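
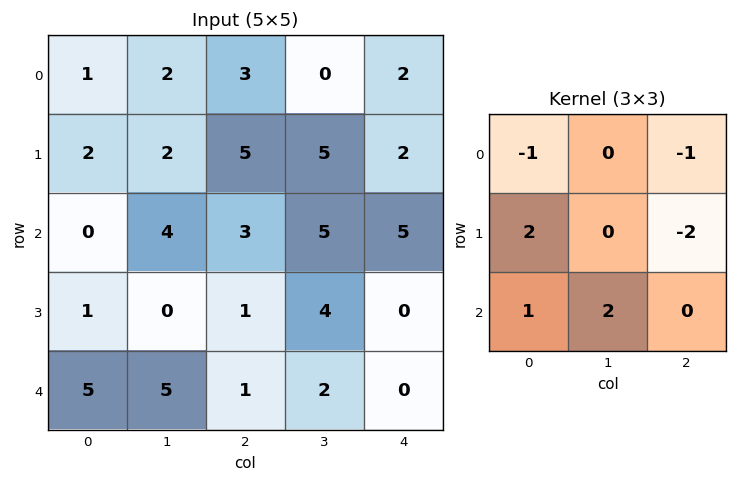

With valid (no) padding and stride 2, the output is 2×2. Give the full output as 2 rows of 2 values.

Output[0,0]: The receptive field on the input at this output position is [1 2 3 / 2 2 5 / 0 4 3]. Elementwise product with the kernel and sum: 1·-1 + 3·-1 + 2·2 + 5·-2 + 0·1 + 4·2.
Output[0,1]: The receptive field on the input at this output position is [3 0 2 / 5 5 2 / 3 5 5]. Elementwise product with the kernel and sum: 3·-1 + 2·-1 + 5·2 + 2·-2 + 3·1 + 5·2.

-2 14
12 -1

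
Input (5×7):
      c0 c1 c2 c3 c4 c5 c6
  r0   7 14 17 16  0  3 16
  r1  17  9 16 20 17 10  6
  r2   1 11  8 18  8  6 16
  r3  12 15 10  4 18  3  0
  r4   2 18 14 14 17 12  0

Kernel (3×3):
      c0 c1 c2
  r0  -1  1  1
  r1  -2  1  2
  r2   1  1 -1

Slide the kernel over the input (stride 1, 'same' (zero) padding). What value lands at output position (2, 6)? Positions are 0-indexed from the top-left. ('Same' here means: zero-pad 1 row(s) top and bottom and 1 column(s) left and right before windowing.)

The receptive field on the zero-padded input at this output position is [10 6 0 / 6 16 0 / 3 0 0]. Elementwise product with the kernel and sum: 10·-1 + 6·1 + 0·1 + 6·-2 + 16·1 + 0·2 + 3·1 + 0·1 + 0·-1.

3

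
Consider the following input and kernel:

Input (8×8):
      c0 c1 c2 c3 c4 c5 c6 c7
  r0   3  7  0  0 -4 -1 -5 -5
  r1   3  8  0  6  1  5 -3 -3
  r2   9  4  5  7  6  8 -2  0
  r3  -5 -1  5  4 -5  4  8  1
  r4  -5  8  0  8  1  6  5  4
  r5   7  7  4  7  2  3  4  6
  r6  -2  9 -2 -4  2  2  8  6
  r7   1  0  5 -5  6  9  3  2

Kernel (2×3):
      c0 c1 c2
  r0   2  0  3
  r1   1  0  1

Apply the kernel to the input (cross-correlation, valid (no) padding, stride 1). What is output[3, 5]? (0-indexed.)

The receptive field on the input at this output position is [4 8 1 / 6 5 4]. Elementwise product with the kernel and sum: 4·2 + 1·3 + 6·1 + 4·1.

21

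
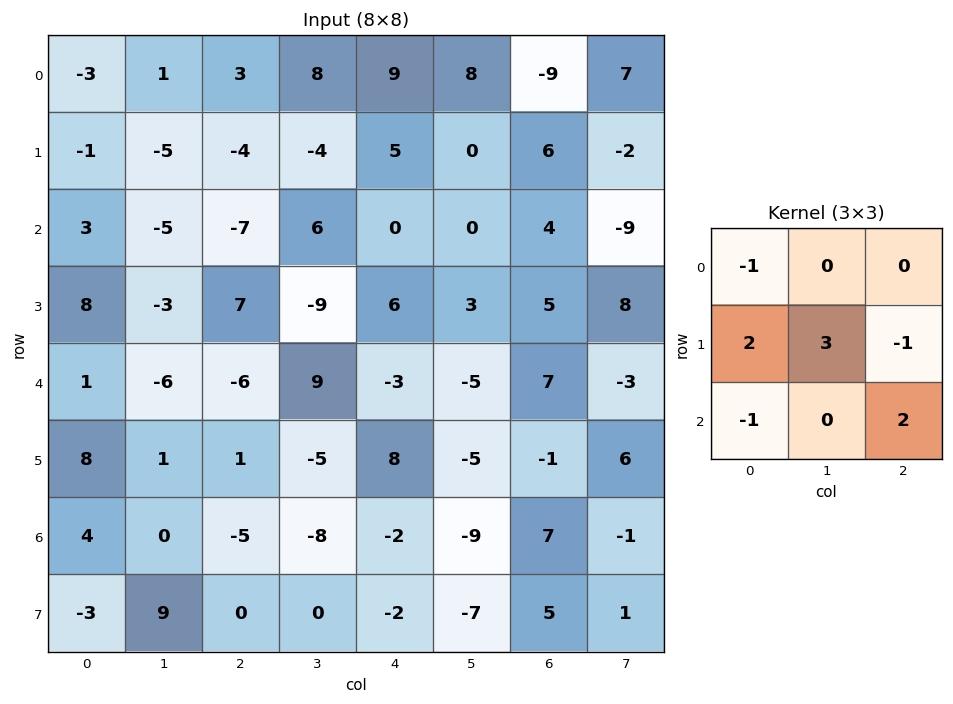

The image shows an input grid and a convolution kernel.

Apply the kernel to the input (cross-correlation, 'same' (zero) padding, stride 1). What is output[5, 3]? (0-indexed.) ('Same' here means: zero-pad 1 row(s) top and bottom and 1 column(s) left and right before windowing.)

The receptive field on the zero-padded input at this output position is [-6 9 -3 / 1 -5 8 / -5 -8 -2]. Elementwise product with the kernel and sum: -6·-1 + 1·2 + -5·3 + 8·-1 + -5·-1 + -2·2.

-14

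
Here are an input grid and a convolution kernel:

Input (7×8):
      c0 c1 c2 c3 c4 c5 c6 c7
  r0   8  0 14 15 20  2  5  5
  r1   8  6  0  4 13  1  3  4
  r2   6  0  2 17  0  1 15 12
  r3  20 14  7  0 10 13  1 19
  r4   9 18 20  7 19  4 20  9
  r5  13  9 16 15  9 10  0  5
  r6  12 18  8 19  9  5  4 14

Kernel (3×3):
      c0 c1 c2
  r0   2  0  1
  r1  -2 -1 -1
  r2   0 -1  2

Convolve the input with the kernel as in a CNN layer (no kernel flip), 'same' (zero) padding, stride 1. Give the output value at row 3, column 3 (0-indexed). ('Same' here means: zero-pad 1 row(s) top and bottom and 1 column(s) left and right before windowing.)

The receptive field on the zero-padded input at this output position is [2 17 0 / 7 0 10 / 20 7 19]. Elementwise product with the kernel and sum: 2·2 + 0·1 + 7·-2 + 0·-1 + 10·-1 + 7·-1 + 19·2.

11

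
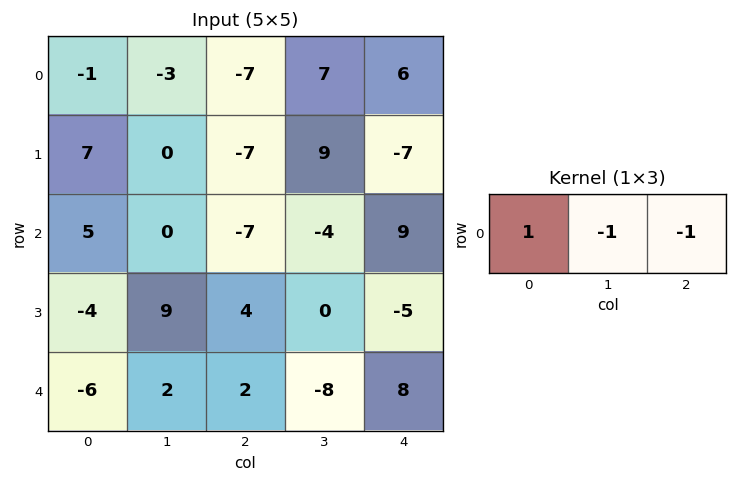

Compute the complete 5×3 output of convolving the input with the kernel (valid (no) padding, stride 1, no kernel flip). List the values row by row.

9 -3 -20
14 -2 -9
12 11 -12
-17 5 9
-10 8 2

Output[0,0]: The receptive field on the input at this output position is [-1 -3 -7]. Elementwise product with the kernel and sum: -1·1 + -3·-1 + -7·-1.
Output[0,1]: The receptive field on the input at this output position is [-3 -7 7]. Elementwise product with the kernel and sum: -3·1 + -7·-1 + 7·-1.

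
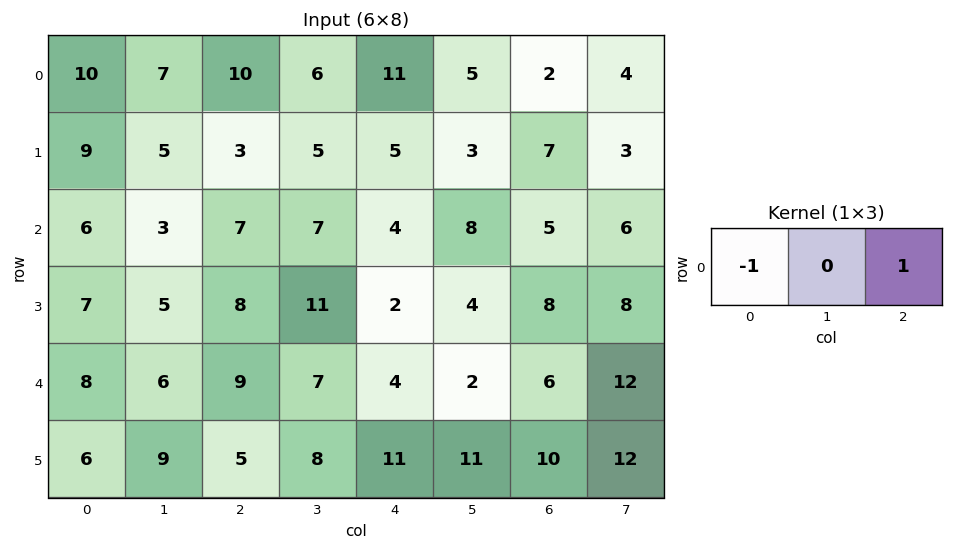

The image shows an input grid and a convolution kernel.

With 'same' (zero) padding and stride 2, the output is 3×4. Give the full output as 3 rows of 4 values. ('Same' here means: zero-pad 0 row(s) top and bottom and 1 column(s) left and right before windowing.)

Output[0,0]: The receptive field on the zero-padded input at this output position is [0 10 7]. Elementwise product with the kernel and sum: 0·-1 + 7·1.
Output[0,1]: The receptive field on the zero-padded input at this output position is [7 10 6]. Elementwise product with the kernel and sum: 7·-1 + 6·1.

7 -1 -1 -1
3 4 1 -2
6 1 -5 10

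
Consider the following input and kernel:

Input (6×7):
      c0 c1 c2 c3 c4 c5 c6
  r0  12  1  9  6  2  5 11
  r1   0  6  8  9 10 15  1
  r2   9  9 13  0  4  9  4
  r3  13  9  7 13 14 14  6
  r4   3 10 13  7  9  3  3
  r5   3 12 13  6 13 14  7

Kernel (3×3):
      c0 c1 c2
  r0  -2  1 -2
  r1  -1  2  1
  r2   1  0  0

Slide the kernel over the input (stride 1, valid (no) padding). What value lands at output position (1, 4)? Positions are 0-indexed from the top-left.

25

The receptive field on the input at this output position is [10 15 1 / 4 9 4 / 14 14 6]. Elementwise product with the kernel and sum: 10·-2 + 15·1 + 1·-2 + 4·-1 + 9·2 + 4·1 + 14·1.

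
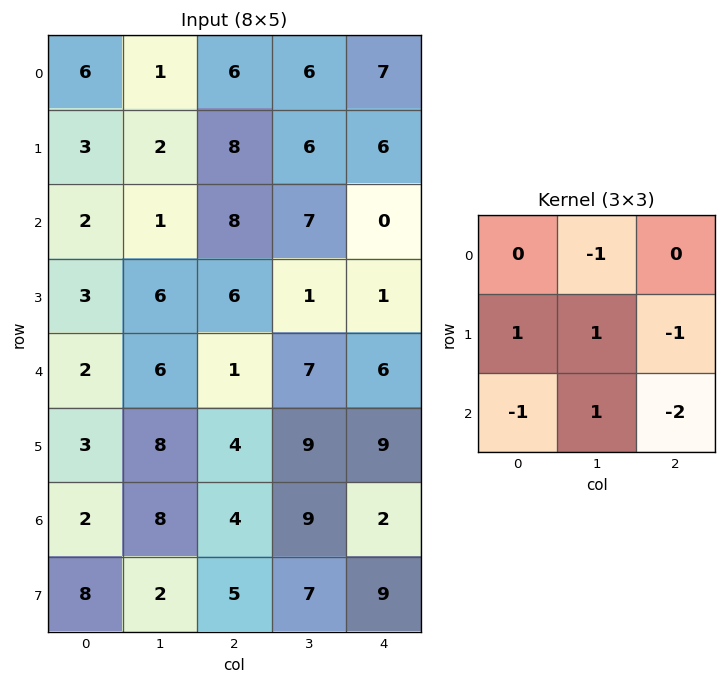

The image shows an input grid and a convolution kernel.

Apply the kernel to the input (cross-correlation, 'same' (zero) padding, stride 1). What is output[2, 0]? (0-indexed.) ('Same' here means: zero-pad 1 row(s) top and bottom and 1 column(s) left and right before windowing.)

-11

The receptive field on the zero-padded input at this output position is [0 3 2 / 0 2 1 / 0 3 6]. Elementwise product with the kernel and sum: 3·-1 + 0·1 + 2·1 + 1·-1 + 0·-1 + 3·1 + 6·-2.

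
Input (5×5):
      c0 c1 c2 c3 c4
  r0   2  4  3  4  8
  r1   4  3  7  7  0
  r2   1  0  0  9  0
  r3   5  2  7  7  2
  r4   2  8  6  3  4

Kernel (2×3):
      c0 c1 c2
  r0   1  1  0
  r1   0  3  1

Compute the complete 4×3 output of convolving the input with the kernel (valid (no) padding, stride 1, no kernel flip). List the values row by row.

Output[0,0]: The receptive field on the input at this output position is [2 4 3 / 4 3 7]. Elementwise product with the kernel and sum: 2·1 + 4·1 + 3·3 + 7·1.

22 35 28
7 19 41
14 28 32
37 30 27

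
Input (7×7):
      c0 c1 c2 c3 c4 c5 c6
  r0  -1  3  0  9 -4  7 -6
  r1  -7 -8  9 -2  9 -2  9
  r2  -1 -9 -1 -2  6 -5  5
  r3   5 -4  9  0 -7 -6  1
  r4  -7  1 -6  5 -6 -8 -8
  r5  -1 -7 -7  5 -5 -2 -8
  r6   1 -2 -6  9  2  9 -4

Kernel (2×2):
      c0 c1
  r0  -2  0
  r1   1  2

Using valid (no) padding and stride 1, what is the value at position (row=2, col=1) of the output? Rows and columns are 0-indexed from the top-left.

32

The receptive field on the input at this output position is [-9 -1 / -4 9]. Elementwise product with the kernel and sum: -9·-2 + -4·1 + 9·2.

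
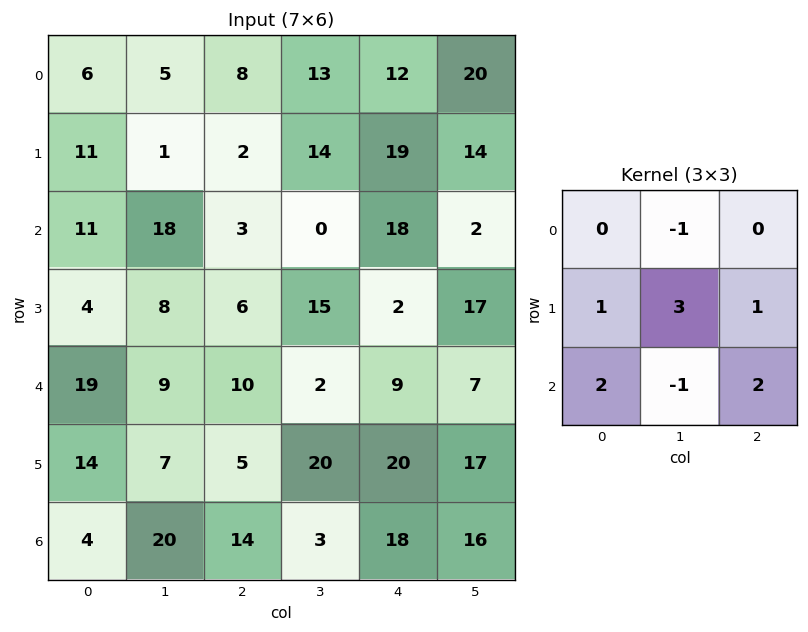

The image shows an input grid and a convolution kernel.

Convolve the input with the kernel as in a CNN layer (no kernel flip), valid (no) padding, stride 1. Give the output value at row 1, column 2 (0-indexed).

The receptive field on the input at this output position is [2 14 19 / 3 0 18 / 6 15 2]. Elementwise product with the kernel and sum: 14·-1 + 3·1 + 0·3 + 18·1 + 6·2 + 15·-1 + 2·2.

8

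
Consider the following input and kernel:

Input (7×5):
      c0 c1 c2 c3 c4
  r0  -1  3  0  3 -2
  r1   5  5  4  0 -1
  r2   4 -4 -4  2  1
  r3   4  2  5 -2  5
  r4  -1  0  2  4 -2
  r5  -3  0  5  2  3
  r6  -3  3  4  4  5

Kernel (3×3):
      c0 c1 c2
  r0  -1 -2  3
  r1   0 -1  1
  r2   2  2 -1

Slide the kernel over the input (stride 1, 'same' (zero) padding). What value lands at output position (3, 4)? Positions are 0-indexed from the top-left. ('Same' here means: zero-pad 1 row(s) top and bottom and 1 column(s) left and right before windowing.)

The receptive field on the zero-padded input at this output position is [2 1 0 / -2 5 0 / 4 -2 0]. Elementwise product with the kernel and sum: 2·-1 + 1·-2 + 0·3 + 5·-1 + 0·1 + 4·2 + -2·2 + 0·-1.

-5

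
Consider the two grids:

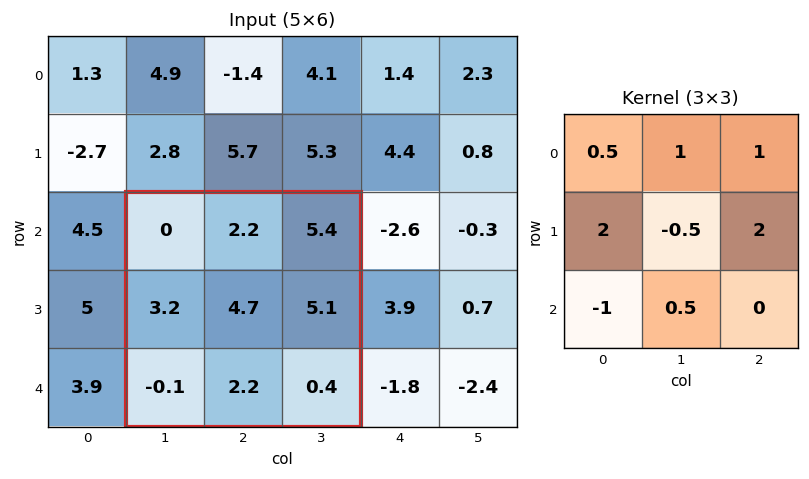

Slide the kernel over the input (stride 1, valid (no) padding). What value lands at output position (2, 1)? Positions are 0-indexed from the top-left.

The receptive field on the input at this output position is [0 2.2 5.4 / 3.2 4.7 5.1 / -0.1 2.2 0.4]. Elementwise product with the kernel and sum: 0·0.5 + 2.2·1 + 5.4·1 + 3.2·2 + 4.7·-0.5 + 5.1·2 + -0.1·-1 + 2.2·0.5.

23.05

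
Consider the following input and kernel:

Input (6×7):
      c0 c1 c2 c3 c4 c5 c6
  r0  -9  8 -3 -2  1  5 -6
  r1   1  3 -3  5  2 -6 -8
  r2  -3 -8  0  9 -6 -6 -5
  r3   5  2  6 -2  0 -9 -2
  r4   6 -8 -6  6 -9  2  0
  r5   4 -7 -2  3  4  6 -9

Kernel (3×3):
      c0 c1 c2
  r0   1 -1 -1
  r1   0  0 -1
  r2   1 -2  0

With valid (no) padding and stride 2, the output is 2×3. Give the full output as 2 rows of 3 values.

Output[0,0]: The receptive field on the input at this output position is [-9 8 -3 / 1 3 -3 / -3 -8 0]. Elementwise product with the kernel and sum: -9·1 + 8·-1 + -3·-1 + -3·-1 + -3·1 + -8·-2.
Output[0,1]: The receptive field on the input at this output position is [-3 -2 1 / -3 5 2 / 0 9 -6]. Elementwise product with the kernel and sum: -3·1 + -2·-1 + 1·-1 + 2·-1 + 0·1 + 9·-2.

2 -22 16
21 -21 -6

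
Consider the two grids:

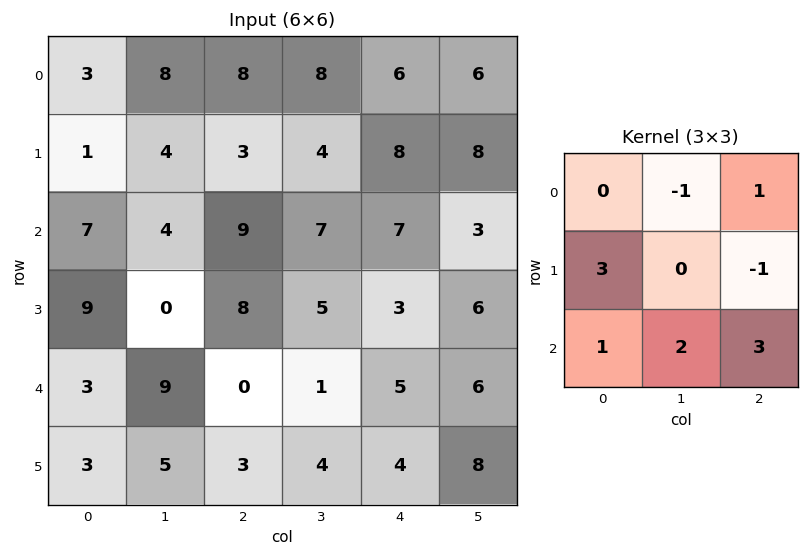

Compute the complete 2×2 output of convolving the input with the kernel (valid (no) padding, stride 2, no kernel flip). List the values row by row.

42 43
45 38

Output[0,0]: The receptive field on the input at this output position is [3 8 8 / 1 4 3 / 7 4 9]. Elementwise product with the kernel and sum: 8·-1 + 8·1 + 1·3 + 3·-1 + 7·1 + 4·2 + 9·3.
Output[0,1]: The receptive field on the input at this output position is [8 8 6 / 3 4 8 / 9 7 7]. Elementwise product with the kernel and sum: 8·-1 + 6·1 + 3·3 + 8·-1 + 9·1 + 7·2 + 7·3.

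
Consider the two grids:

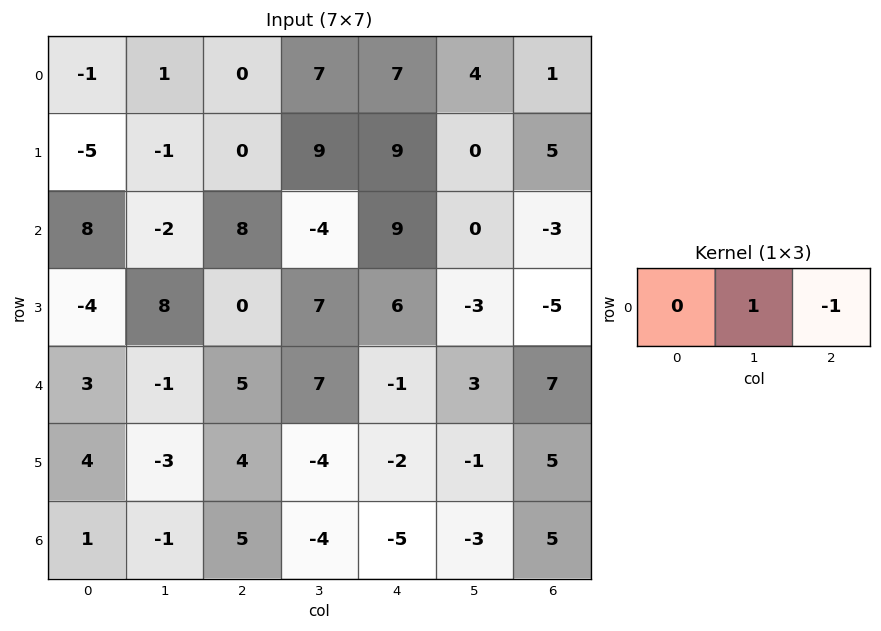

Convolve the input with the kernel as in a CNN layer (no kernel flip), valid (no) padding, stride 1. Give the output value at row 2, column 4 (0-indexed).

The receptive field on the input at this output position is [9 0 -3]. Elementwise product with the kernel and sum: 0·1 + -3·-1.

3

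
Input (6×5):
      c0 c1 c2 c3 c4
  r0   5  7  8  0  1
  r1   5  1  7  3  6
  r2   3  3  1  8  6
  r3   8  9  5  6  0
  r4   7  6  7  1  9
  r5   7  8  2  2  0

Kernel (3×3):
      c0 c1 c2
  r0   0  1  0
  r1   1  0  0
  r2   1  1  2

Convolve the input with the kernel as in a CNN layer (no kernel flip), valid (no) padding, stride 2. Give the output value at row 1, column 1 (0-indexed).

The receptive field on the input at this output position is [1 8 6 / 5 6 0 / 7 1 9]. Elementwise product with the kernel and sum: 8·1 + 5·1 + 7·1 + 1·1 + 9·2.

39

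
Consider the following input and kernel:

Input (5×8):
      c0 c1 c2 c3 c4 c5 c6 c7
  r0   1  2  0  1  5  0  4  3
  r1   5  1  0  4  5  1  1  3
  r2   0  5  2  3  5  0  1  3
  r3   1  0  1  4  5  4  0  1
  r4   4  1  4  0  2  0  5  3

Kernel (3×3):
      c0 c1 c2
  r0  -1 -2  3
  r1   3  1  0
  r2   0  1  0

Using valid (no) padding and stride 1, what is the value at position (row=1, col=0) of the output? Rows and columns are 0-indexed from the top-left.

The receptive field on the input at this output position is [5 1 0 / 0 5 2 / 1 0 1]. Elementwise product with the kernel and sum: 5·-1 + 1·-2 + 0·3 + 0·3 + 5·1 + 0·1.

-2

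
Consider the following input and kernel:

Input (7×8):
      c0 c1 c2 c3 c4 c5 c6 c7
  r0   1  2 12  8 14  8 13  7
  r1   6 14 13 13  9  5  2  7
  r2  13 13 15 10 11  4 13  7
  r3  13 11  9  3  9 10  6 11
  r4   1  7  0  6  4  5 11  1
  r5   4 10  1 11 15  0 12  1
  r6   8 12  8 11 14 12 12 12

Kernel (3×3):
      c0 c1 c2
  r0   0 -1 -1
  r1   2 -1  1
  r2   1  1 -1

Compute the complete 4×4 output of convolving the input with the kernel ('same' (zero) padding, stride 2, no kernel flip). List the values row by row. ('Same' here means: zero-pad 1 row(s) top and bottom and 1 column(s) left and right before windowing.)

Output[0,0]: The receptive field on the zero-padded input at this output position is [0 0 0 / 0 1 2 / 0 6 14]. Elementwise product with the kernel and sum: 0·-1 + 0·-1 + 0·2 + 1·-1 + 2·1 + 0·1 + 6·1 + 14·-1.
Output[0,1]: The receptive field on the zero-padded input at this output position is [0 0 0 / 2 12 8 / 14 13 13]. Elementwise product with the kernel and sum: 0·-1 + 0·-1 + 2·2 + 12·-1 + 8·1 + 14·1 + 13·1 + 13·-1.

-7 14 27 10
-18 12 1 -2
-24 8 20 -6
-10 15 5 11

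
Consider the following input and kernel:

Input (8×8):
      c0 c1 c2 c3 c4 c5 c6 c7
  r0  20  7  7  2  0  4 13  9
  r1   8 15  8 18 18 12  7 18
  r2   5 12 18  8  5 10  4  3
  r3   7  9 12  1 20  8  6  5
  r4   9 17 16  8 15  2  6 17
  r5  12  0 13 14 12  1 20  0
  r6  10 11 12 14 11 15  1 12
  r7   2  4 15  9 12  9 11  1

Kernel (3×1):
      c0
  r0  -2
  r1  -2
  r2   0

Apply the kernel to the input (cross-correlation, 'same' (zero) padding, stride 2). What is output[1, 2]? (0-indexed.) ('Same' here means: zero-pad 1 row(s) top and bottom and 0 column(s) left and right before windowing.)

The receptive field on the zero-padded input at this output position is [18 / 5 / 20]. Elementwise product with the kernel and sum: 18·-2 + 5·-2.

-46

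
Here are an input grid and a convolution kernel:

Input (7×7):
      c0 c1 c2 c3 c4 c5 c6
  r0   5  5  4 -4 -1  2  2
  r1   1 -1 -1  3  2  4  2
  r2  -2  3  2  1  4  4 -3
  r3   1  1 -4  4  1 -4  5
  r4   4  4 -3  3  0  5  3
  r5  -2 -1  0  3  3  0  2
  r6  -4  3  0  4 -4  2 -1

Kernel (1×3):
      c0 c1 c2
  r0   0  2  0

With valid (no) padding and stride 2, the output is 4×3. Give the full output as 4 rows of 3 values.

10 -8 4
6 2 8
8 6 10
6 8 4

Output[0,0]: The receptive field on the input at this output position is [5 5 4]. Elementwise product with the kernel and sum: 5·2.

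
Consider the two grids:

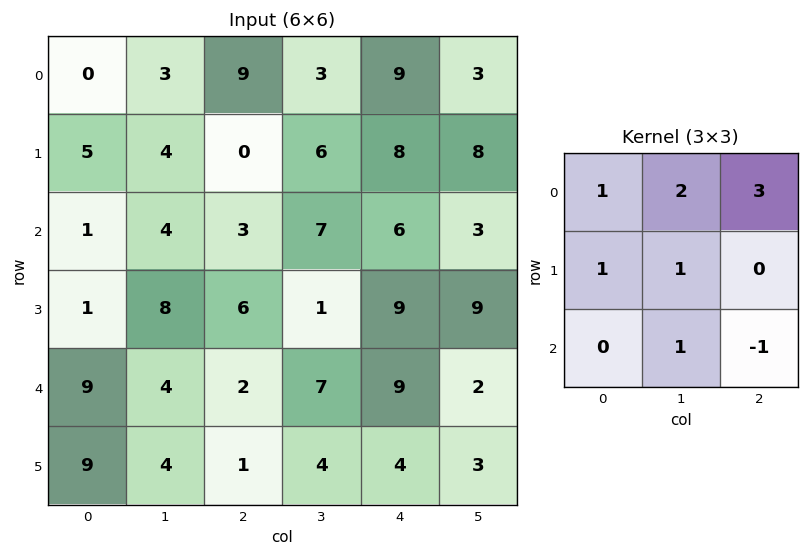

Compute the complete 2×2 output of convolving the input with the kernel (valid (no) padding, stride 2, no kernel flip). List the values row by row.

Output[0,0]: The receptive field on the input at this output position is [0 3 9 / 5 4 0 / 1 4 3]. Elementwise product with the kernel and sum: 0·1 + 3·2 + 9·3 + 5·1 + 4·1 + 4·1 + 3·-1.

43 49
29 40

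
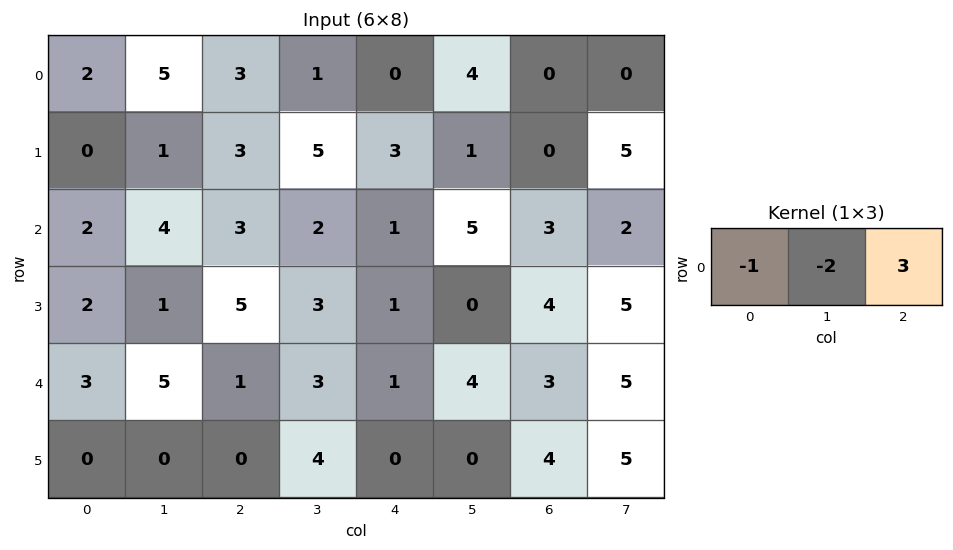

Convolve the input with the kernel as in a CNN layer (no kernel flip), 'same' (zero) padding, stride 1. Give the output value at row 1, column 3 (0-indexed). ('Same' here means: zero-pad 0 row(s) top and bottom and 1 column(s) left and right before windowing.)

The receptive field on the zero-padded input at this output position is [3 5 3]. Elementwise product with the kernel and sum: 3·-1 + 5·-2 + 3·3.

-4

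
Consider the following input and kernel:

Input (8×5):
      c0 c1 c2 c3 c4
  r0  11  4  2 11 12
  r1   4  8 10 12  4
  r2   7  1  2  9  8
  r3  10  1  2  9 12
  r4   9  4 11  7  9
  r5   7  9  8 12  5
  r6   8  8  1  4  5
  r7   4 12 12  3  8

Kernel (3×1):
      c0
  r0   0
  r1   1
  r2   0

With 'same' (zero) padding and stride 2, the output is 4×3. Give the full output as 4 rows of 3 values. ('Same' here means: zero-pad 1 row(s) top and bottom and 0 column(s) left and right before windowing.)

11 2 12
7 2 8
9 11 9
8 1 5

Output[0,0]: The receptive field on the zero-padded input at this output position is [0 / 11 / 4]. Elementwise product with the kernel and sum: 11·1.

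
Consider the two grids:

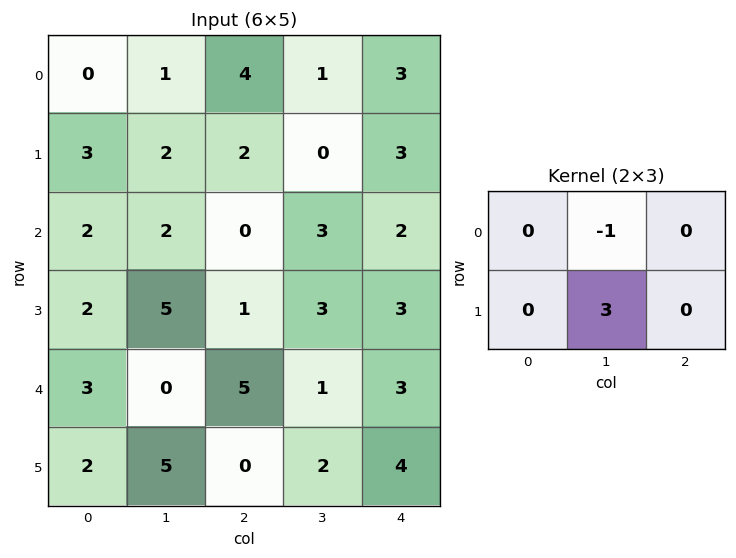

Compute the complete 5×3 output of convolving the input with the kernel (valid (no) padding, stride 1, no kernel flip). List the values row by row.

5 2 -1
4 -2 9
13 3 6
-5 14 0
15 -5 5

Output[0,0]: The receptive field on the input at this output position is [0 1 4 / 3 2 2]. Elementwise product with the kernel and sum: 1·-1 + 2·3.
Output[0,1]: The receptive field on the input at this output position is [1 4 1 / 2 2 0]. Elementwise product with the kernel and sum: 4·-1 + 2·3.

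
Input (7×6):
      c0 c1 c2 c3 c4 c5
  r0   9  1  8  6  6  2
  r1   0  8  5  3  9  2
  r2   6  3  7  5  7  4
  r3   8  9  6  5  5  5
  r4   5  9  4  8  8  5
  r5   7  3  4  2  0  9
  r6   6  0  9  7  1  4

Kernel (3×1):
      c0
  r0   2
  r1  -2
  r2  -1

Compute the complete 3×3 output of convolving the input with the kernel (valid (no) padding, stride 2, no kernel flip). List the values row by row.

12 -1 -13
-9 -2 -4
-10 -9 15

Output[0,0]: The receptive field on the input at this output position is [9 / 0 / 6]. Elementwise product with the kernel and sum: 9·2 + 0·-2 + 6·-1.
Output[0,1]: The receptive field on the input at this output position is [8 / 5 / 7]. Elementwise product with the kernel and sum: 8·2 + 5·-2 + 7·-1.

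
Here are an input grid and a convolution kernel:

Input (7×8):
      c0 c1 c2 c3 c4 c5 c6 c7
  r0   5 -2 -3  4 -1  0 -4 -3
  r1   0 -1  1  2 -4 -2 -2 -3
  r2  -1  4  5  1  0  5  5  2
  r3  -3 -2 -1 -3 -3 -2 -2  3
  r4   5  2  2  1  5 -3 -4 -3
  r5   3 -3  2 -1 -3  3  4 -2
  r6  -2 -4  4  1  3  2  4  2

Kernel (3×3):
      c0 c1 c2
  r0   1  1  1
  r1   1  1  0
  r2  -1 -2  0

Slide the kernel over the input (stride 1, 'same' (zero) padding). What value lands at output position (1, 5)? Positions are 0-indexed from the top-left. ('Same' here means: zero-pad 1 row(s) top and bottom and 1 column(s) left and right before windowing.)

The receptive field on the zero-padded input at this output position is [-1 0 -4 / -4 -2 -2 / 0 5 5]. Elementwise product with the kernel and sum: -1·1 + 0·1 + -4·1 + -4·1 + -2·1 + 0·-1 + 5·-2.

-21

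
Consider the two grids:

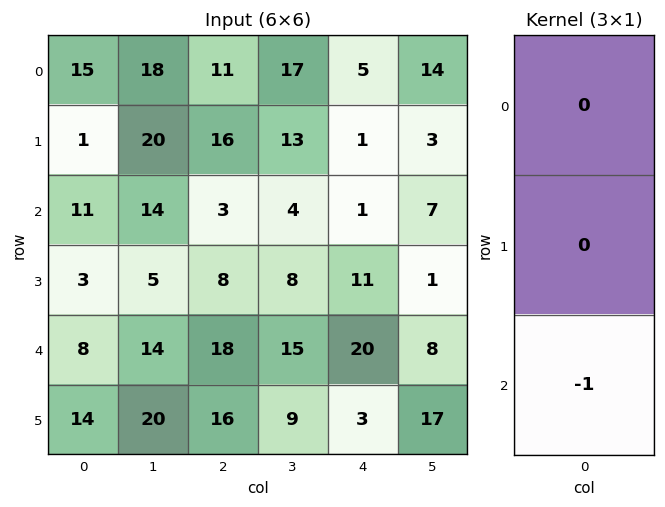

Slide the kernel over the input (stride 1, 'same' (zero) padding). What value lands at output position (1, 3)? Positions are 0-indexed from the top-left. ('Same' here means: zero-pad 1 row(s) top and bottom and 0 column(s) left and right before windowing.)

The receptive field on the zero-padded input at this output position is [17 / 13 / 4]. Elementwise product with the kernel and sum: 4·-1.

-4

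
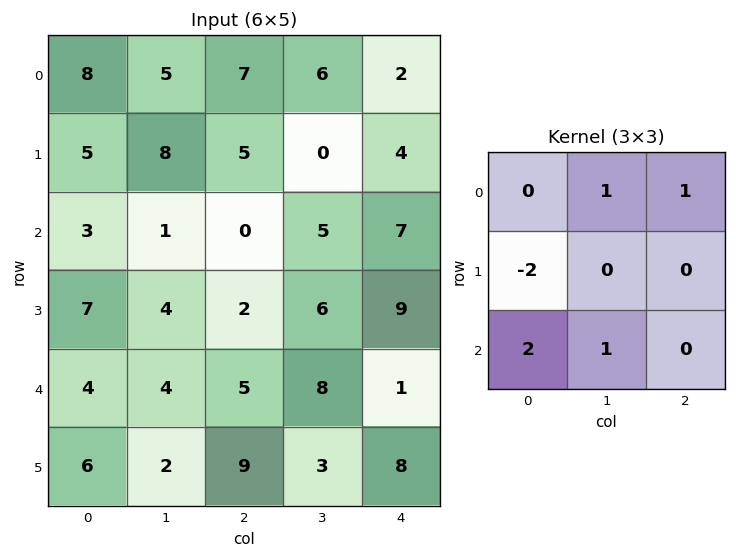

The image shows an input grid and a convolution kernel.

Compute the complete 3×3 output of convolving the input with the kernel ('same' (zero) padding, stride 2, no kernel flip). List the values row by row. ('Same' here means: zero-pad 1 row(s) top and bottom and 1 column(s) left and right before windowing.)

Output[0,0]: The receptive field on the zero-padded input at this output position is [0 0 0 / 0 8 5 / 0 5 8]. Elementwise product with the kernel and sum: 0·1 + 0·1 + 0·-2 + 0·2 + 5·1.
Output[0,1]: The receptive field on the zero-padded input at this output position is [0 0 0 / 5 7 6 / 8 5 0]. Elementwise product with the kernel and sum: 0·1 + 0·1 + 5·-2 + 8·2 + 5·1.

5 11 -8
20 13 15
17 13 7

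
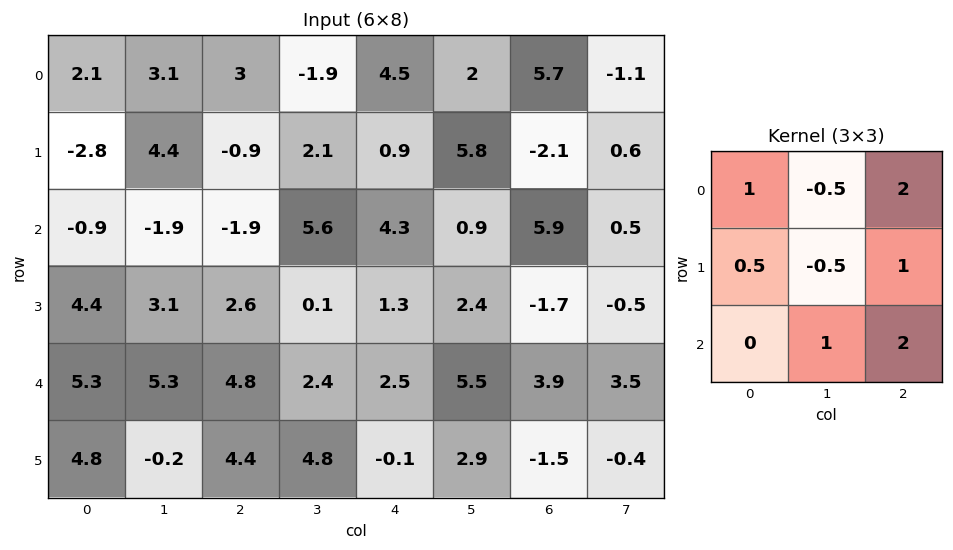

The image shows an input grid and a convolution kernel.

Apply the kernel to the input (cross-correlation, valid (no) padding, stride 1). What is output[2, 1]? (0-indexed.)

20.2

The receptive field on the input at this output position is [-1.9 -1.9 5.6 / 3.1 2.6 0.1 / 5.3 4.8 2.4]. Elementwise product with the kernel and sum: -1.9·1 + -1.9·-0.5 + 5.6·2 + 3.1·0.5 + 2.6·-0.5 + 0.1·1 + 4.8·1 + 2.4·2.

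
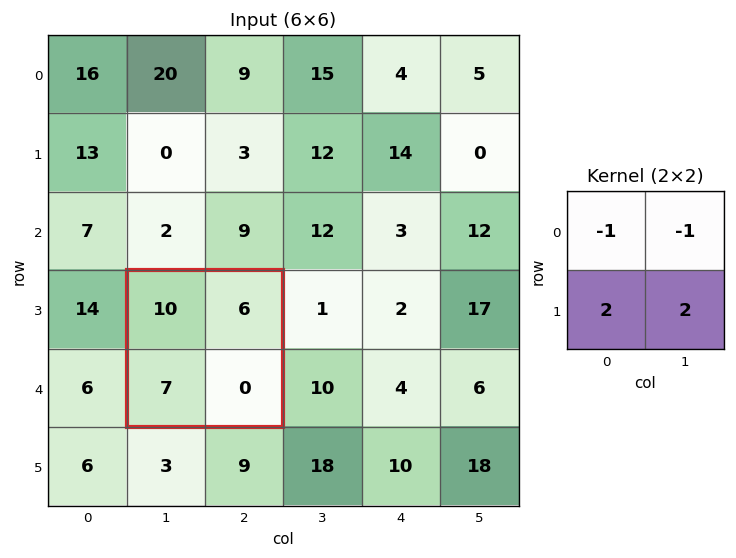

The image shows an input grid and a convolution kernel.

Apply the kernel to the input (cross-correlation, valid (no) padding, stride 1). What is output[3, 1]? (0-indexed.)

-2

The receptive field on the input at this output position is [10 6 / 7 0]. Elementwise product with the kernel and sum: 10·-1 + 6·-1 + 7·2 + 0·2.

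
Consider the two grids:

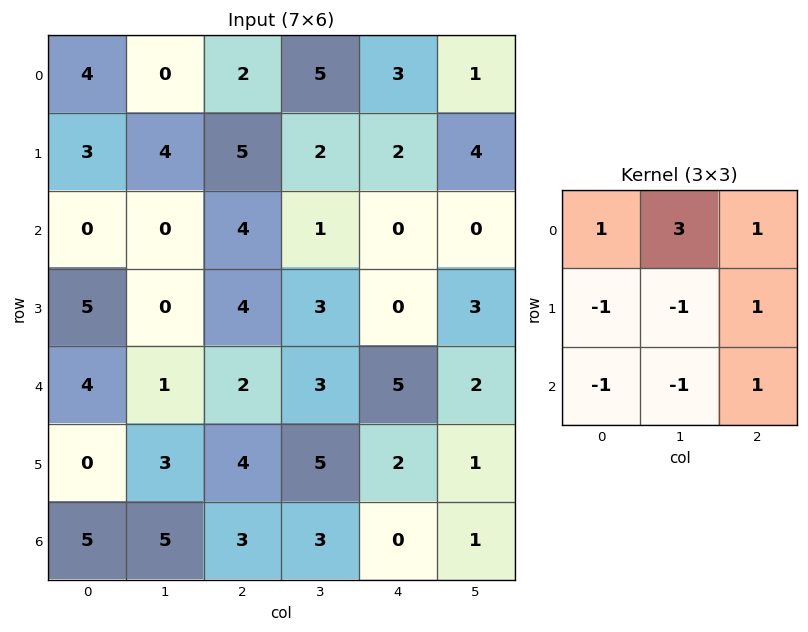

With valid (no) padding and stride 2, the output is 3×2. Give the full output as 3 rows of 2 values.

8 10
0 0
3 3

Output[0,0]: The receptive field on the input at this output position is [4 0 2 / 3 4 5 / 0 0 4]. Elementwise product with the kernel and sum: 4·1 + 0·3 + 2·1 + 3·-1 + 4·-1 + 5·1 + 0·-1 + 0·-1 + 4·1.
Output[0,1]: The receptive field on the input at this output position is [2 5 3 / 5 2 2 / 4 1 0]. Elementwise product with the kernel and sum: 2·1 + 5·3 + 3·1 + 5·-1 + 2·-1 + 2·1 + 4·-1 + 1·-1 + 0·1.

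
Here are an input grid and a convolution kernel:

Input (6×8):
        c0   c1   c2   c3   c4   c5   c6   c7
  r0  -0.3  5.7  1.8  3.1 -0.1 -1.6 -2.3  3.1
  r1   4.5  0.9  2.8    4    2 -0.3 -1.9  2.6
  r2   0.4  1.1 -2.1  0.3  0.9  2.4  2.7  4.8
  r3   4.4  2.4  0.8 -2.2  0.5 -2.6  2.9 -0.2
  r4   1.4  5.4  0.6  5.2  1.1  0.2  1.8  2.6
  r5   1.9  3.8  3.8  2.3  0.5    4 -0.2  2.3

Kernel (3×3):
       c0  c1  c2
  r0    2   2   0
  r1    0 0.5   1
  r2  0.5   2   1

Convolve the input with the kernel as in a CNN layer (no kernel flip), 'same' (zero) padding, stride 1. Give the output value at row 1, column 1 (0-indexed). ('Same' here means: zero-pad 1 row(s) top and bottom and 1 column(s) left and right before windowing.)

14.35

The receptive field on the zero-padded input at this output position is [-0.3 5.7 1.8 / 4.5 0.9 2.8 / 0.4 1.1 -2.1]. Elementwise product with the kernel and sum: -0.3·2 + 5.7·2 + 0.9·0.5 + 2.8·1 + 0.4·0.5 + 1.1·2 + -2.1·1.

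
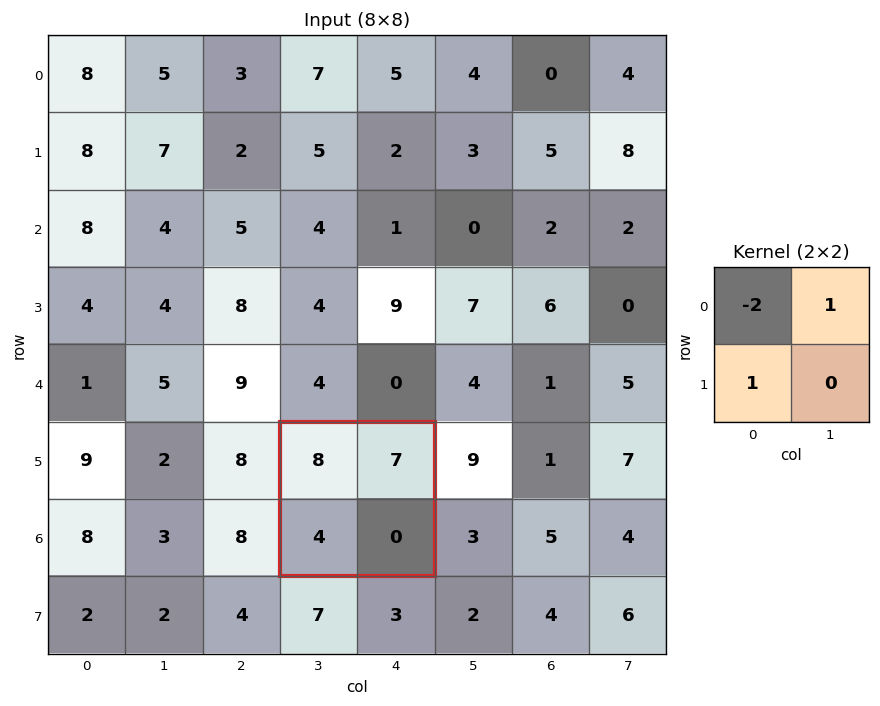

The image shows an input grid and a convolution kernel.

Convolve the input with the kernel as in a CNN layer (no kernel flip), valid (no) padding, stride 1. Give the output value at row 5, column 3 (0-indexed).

-5

The receptive field on the input at this output position is [8 7 / 4 0]. Elementwise product with the kernel and sum: 8·-2 + 7·1 + 4·1.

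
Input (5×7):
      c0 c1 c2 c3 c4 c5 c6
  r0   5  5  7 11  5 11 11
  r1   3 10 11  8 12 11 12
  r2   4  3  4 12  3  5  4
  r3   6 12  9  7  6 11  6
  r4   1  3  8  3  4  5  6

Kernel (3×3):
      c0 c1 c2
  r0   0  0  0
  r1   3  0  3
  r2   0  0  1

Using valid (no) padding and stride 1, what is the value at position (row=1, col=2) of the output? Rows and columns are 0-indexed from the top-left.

27

The receptive field on the input at this output position is [11 8 12 / 4 12 3 / 9 7 6]. Elementwise product with the kernel and sum: 4·3 + 3·3 + 6·1.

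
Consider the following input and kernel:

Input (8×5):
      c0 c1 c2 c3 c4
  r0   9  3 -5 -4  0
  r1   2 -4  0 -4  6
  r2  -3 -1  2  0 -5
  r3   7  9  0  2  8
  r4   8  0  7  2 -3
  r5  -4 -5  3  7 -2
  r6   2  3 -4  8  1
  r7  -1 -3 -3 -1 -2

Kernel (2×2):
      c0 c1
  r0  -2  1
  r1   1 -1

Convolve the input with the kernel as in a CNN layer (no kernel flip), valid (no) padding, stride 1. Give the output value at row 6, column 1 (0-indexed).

-10

The receptive field on the input at this output position is [3 -4 / -3 -3]. Elementwise product with the kernel and sum: 3·-2 + -4·1 + -3·1 + -3·-1.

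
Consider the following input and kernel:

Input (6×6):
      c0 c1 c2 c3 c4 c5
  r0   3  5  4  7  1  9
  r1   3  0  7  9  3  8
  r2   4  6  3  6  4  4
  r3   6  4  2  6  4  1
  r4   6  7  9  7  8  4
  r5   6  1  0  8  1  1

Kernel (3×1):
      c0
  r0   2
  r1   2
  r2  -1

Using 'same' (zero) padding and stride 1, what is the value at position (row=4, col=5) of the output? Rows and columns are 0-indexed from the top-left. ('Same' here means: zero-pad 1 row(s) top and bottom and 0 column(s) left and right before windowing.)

9

The receptive field on the zero-padded input at this output position is [1 / 4 / 1]. Elementwise product with the kernel and sum: 1·2 + 4·2 + 1·-1.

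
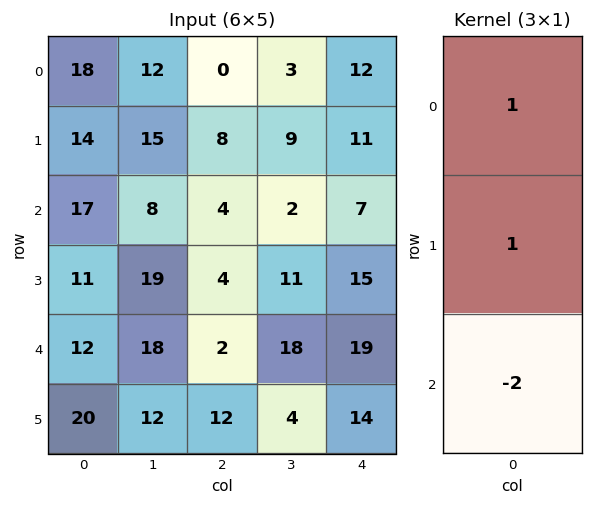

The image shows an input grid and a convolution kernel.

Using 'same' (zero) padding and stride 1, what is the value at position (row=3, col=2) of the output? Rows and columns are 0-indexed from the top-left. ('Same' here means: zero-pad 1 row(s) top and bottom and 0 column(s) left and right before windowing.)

The receptive field on the zero-padded input at this output position is [4 / 4 / 2]. Elementwise product with the kernel and sum: 4·1 + 4·1 + 2·-2.

4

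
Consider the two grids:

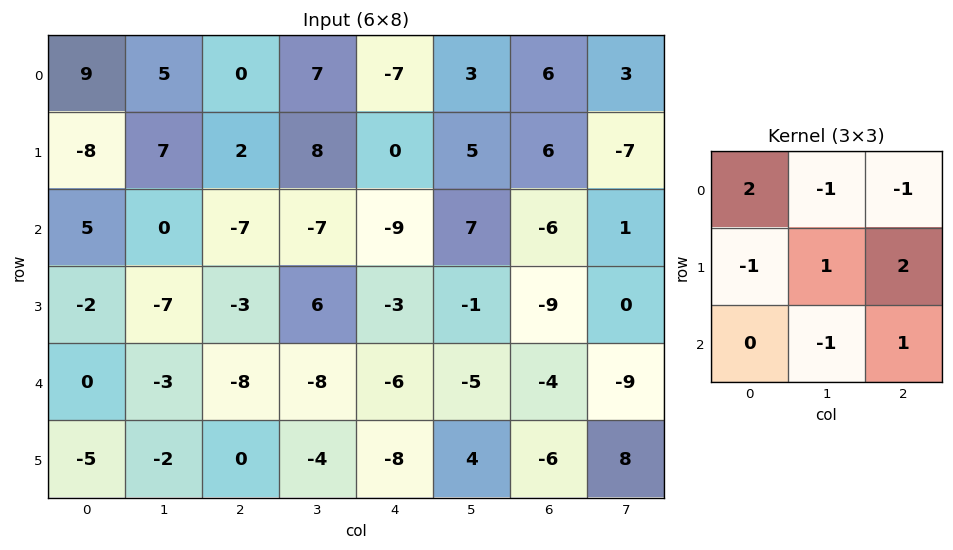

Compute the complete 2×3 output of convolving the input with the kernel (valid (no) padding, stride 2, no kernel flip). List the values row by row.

Output[0,0]: The receptive field on the input at this output position is [9 5 0 / -8 7 2 / 5 0 -7]. Elementwise product with the kernel and sum: 9·2 + 5·-1 + 0·-1 + -8·-1 + 7·1 + 2·2 + 0·-1 + -7·1.
Output[0,1]: The receptive field on the input at this output position is [0 7 -7 / 2 8 0 / -7 -7 -9]. Elementwise product with the kernel and sum: 0·2 + 7·-1 + -7·-1 + 2·-1 + 8·1 + 0·2 + -7·-1 + -9·1.

25 4 -19
1 7 -34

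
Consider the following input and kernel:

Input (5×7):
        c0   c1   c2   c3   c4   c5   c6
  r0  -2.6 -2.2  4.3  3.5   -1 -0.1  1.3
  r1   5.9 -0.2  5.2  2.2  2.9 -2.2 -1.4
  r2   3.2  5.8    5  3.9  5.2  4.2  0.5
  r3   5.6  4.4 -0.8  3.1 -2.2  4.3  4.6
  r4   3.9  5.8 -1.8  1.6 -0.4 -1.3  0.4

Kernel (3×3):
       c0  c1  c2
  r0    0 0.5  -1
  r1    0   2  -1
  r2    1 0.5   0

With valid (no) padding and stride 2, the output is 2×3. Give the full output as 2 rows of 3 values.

-4.9 11.2 2.95
14.3 4.15 4.55

Output[0,0]: The receptive field on the input at this output position is [-2.6 -2.2 4.3 / 5.9 -0.2 5.2 / 3.2 5.8 5]. Elementwise product with the kernel and sum: -2.2·0.5 + 4.3·-1 + -0.2·2 + 5.2·-1 + 3.2·1 + 5.8·0.5.
Output[0,1]: The receptive field on the input at this output position is [4.3 3.5 -1 / 5.2 2.2 2.9 / 5 3.9 5.2]. Elementwise product with the kernel and sum: 3.5·0.5 + -1·-1 + 2.2·2 + 2.9·-1 + 5·1 + 3.9·0.5.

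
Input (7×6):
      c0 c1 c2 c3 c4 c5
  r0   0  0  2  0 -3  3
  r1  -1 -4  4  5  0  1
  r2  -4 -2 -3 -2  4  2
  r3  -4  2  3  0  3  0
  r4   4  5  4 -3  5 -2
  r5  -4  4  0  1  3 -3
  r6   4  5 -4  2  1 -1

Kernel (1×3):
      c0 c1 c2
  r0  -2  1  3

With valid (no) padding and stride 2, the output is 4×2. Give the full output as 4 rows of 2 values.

6 -13
-3 16
9 4
-15 13

Output[0,0]: The receptive field on the input at this output position is [0 0 2]. Elementwise product with the kernel and sum: 0·-2 + 0·1 + 2·3.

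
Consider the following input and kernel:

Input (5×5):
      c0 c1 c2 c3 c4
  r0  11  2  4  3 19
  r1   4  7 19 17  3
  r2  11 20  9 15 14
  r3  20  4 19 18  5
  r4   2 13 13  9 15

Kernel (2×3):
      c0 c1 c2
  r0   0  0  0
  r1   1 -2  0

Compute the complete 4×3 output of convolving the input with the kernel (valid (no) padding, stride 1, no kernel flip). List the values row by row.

-10 -31 -15
-29 2 -21
12 -34 -17
-24 -13 -5

Output[0,0]: The receptive field on the input at this output position is [11 2 4 / 4 7 19]. Elementwise product with the kernel and sum: 4·1 + 7·-2.
Output[0,1]: The receptive field on the input at this output position is [2 4 3 / 7 19 17]. Elementwise product with the kernel and sum: 7·1 + 19·-2.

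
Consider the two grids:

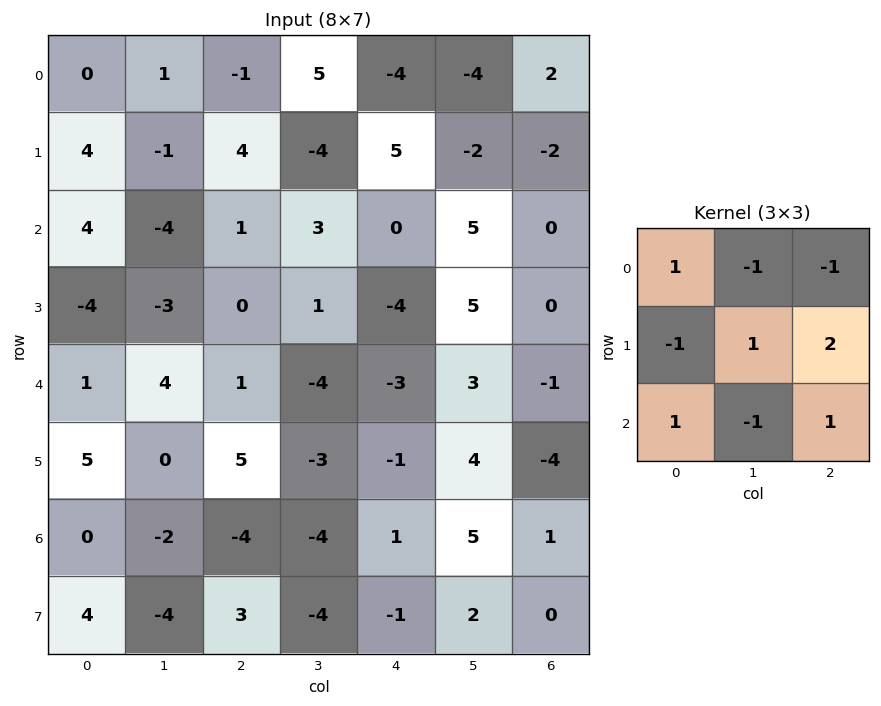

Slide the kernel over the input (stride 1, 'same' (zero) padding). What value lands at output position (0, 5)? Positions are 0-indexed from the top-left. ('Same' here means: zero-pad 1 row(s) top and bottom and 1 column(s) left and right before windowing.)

9

The receptive field on the zero-padded input at this output position is [0 0 0 / -4 -4 2 / 5 -2 -2]. Elementwise product with the kernel and sum: 0·1 + 0·-1 + 0·-1 + -4·-1 + -4·1 + 2·2 + 5·1 + -2·-1 + -2·1.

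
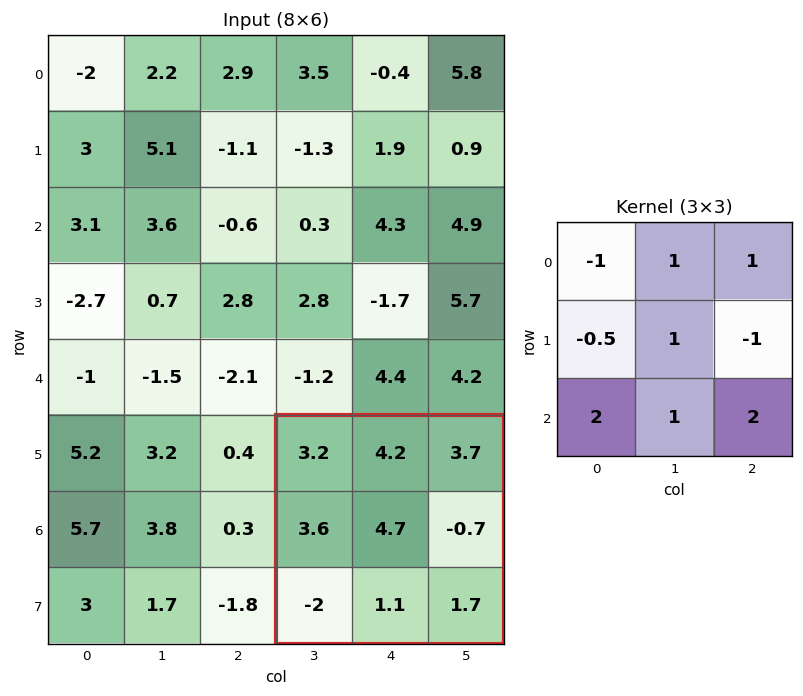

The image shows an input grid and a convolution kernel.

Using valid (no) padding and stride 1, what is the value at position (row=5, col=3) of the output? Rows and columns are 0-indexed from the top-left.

The receptive field on the input at this output position is [3.2 4.2 3.7 / 3.6 4.7 -0.7 / -2 1.1 1.7]. Elementwise product with the kernel and sum: 3.2·-1 + 4.2·1 + 3.7·1 + 3.6·-0.5 + 4.7·1 + -0.7·-1 + -2·2 + 1.1·1 + 1.7·2.

8.8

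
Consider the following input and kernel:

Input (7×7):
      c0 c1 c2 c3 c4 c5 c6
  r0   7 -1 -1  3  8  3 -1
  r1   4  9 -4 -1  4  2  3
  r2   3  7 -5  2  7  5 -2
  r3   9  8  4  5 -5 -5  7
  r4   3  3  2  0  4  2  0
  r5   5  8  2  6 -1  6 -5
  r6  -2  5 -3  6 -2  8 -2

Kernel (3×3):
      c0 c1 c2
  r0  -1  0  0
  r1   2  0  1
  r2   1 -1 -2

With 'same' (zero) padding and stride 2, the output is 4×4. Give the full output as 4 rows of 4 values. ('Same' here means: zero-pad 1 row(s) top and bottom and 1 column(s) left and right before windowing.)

Output[0,0]: The receptive field on the zero-padded input at this output position is [0 0 0 / 0 7 -1 / 0 4 9]. Elementwise product with the kernel and sum: 0·-1 + 0·2 + -1·1 + 0·1 + 4·-1 + 9·-2.

-23 16 0 5
-18 1 30 -4
-18 -8 -8 20
5 8 14 10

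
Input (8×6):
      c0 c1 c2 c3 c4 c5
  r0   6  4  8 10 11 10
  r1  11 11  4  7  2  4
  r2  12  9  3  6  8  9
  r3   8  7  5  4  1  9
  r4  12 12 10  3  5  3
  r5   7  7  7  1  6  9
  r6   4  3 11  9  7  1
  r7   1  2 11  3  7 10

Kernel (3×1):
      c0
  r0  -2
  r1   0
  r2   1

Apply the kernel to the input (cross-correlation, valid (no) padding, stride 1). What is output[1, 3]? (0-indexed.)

The receptive field on the input at this output position is [7 / 6 / 4]. Elementwise product with the kernel and sum: 7·-2 + 4·1.

-10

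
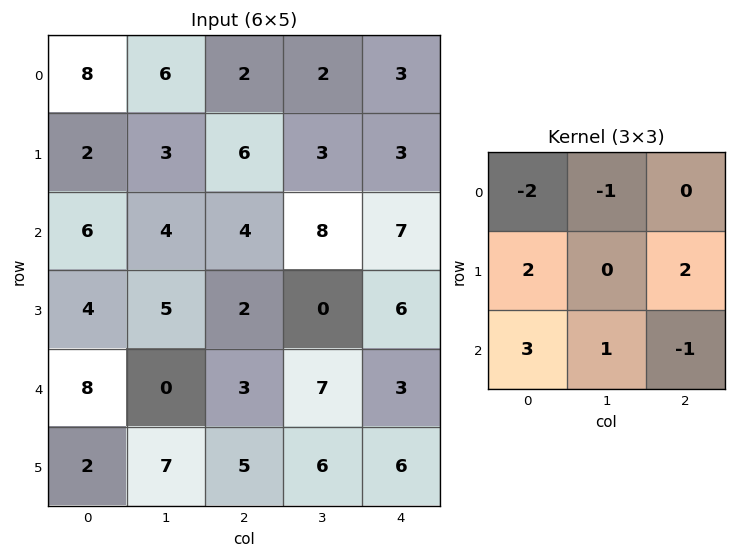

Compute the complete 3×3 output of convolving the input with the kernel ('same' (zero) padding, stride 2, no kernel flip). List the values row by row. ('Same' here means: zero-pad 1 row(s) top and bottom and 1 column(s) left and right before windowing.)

11 28 16
5 29 13
-9 22 32

Output[0,0]: The receptive field on the zero-padded input at this output position is [0 0 0 / 0 8 6 / 0 2 3]. Elementwise product with the kernel and sum: 0·-2 + 0·-1 + 0·2 + 6·2 + 0·3 + 2·1 + 3·-1.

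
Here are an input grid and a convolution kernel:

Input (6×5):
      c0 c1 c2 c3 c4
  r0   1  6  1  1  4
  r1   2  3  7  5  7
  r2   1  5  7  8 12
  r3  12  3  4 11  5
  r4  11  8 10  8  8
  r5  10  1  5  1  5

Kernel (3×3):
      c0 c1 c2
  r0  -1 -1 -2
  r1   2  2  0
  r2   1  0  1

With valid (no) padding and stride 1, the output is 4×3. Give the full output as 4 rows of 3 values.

Output[0,0]: The receptive field on the input at this output position is [1 6 1 / 2 3 7 / 1 5 7]. Elementwise product with the kernel and sum: 1·-1 + 6·-1 + 1·-2 + 2·2 + 3·2 + 1·1 + 7·1.

9 24 33
9 18 13
31 2 9
30 9 21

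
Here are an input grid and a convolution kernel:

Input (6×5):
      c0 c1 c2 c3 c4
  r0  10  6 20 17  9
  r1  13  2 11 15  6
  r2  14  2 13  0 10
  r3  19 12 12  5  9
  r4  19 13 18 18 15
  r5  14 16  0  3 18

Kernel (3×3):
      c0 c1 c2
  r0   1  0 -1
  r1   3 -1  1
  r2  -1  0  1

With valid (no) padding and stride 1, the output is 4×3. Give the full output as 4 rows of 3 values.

37 -3 32
48 -27 51
57 36 40
55 33 72

Output[0,0]: The receptive field on the input at this output position is [10 6 20 / 13 2 11 / 14 2 13]. Elementwise product with the kernel and sum: 10·1 + 20·-1 + 13·3 + 2·-1 + 11·1 + 14·-1 + 13·1.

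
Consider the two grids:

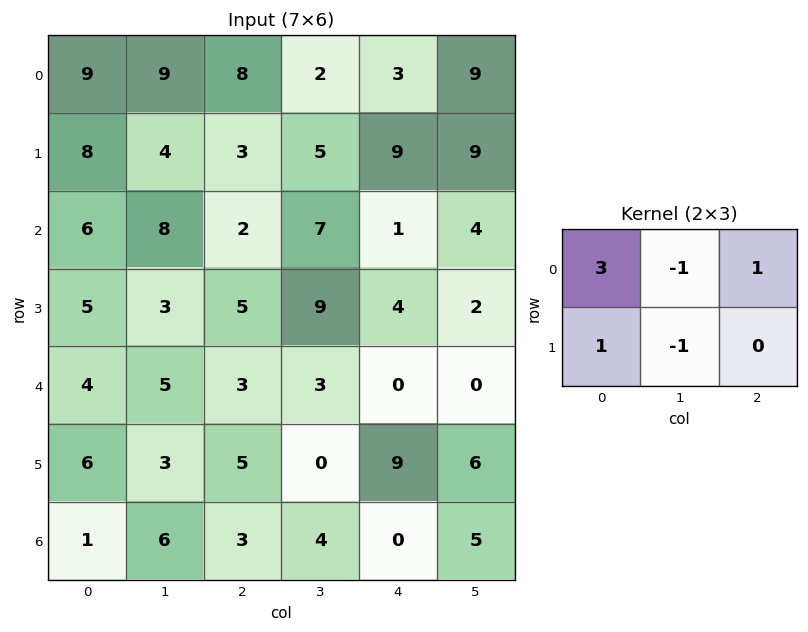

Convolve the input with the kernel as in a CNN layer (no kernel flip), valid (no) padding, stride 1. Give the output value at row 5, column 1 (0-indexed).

The receptive field on the input at this output position is [3 5 0 / 6 3 4]. Elementwise product with the kernel and sum: 3·3 + 5·-1 + 0·1 + 6·1 + 3·-1.

7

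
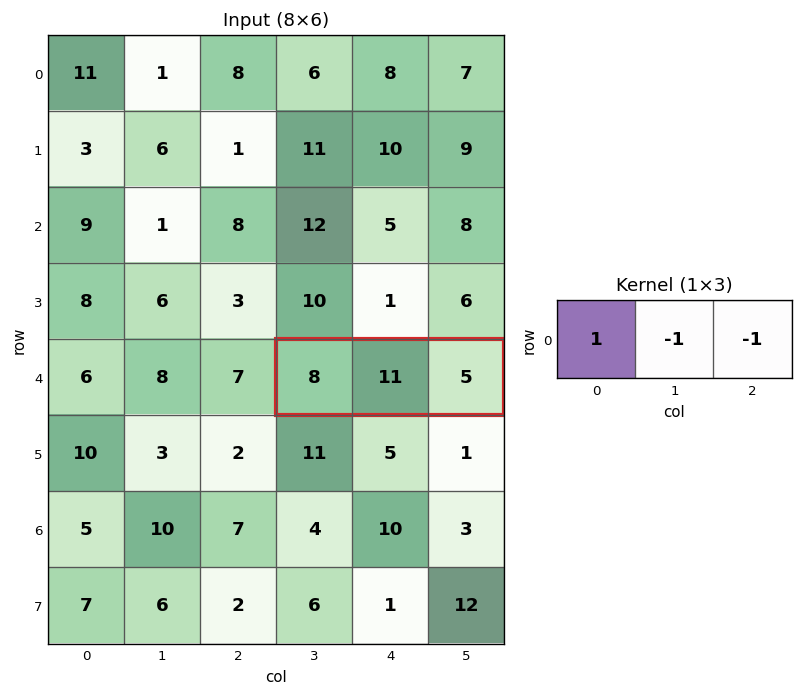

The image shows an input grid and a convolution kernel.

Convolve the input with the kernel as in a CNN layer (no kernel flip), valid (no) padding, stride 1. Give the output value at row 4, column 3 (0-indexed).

-8

The receptive field on the input at this output position is [8 11 5]. Elementwise product with the kernel and sum: 8·1 + 11·-1 + 5·-1.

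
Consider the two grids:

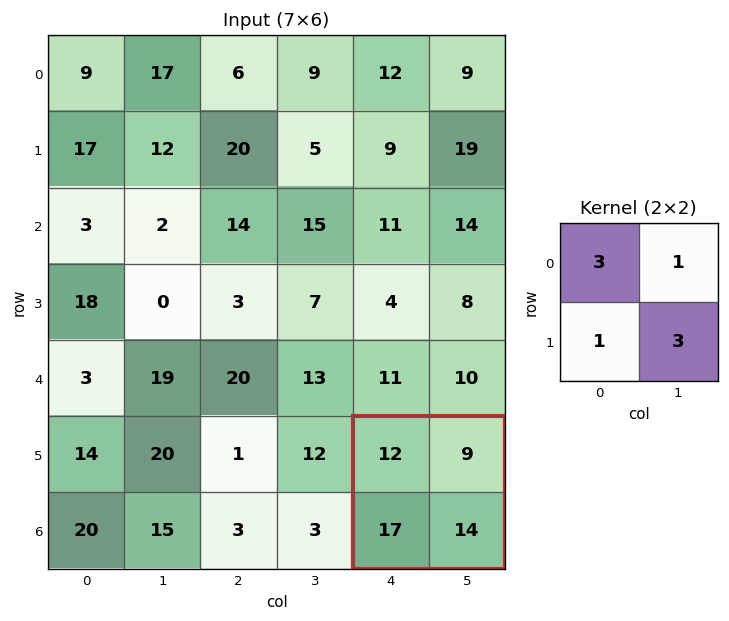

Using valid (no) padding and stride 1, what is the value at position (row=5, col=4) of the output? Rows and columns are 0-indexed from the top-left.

104

The receptive field on the input at this output position is [12 9 / 17 14]. Elementwise product with the kernel and sum: 12·3 + 9·1 + 17·1 + 14·3.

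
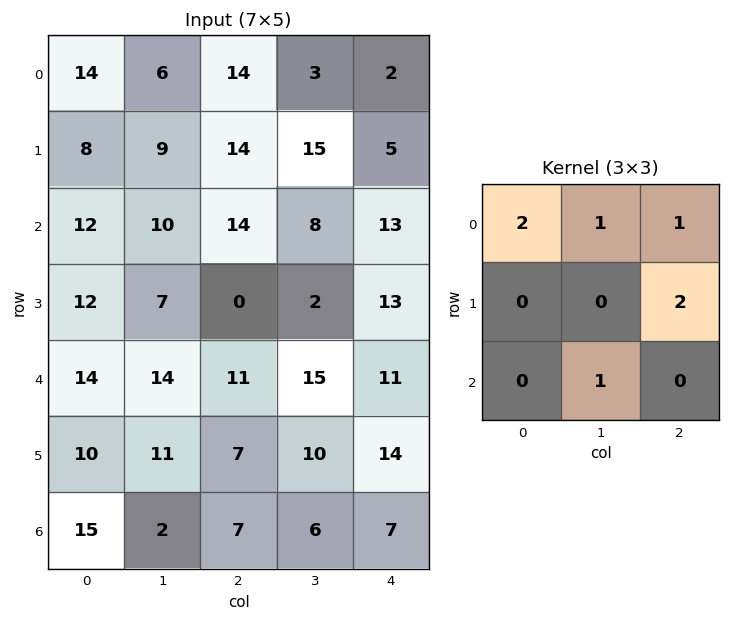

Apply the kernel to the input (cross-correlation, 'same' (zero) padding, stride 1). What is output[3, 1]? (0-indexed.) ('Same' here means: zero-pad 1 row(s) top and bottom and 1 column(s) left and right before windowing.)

62

The receptive field on the zero-padded input at this output position is [12 10 14 / 12 7 0 / 14 14 11]. Elementwise product with the kernel and sum: 12·2 + 10·1 + 14·1 + 0·2 + 14·1.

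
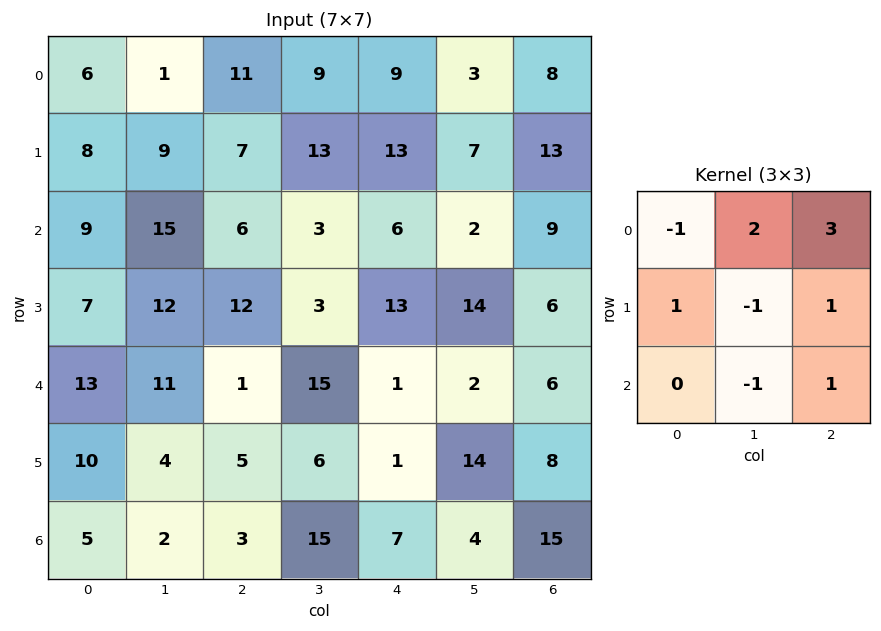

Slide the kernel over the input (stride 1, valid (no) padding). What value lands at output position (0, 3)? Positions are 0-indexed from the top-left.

The receptive field on the input at this output position is [9 9 3 / 13 13 7 / 3 6 2]. Elementwise product with the kernel and sum: 9·-1 + 9·2 + 3·3 + 13·1 + 13·-1 + 7·1 + 6·-1 + 2·1.

21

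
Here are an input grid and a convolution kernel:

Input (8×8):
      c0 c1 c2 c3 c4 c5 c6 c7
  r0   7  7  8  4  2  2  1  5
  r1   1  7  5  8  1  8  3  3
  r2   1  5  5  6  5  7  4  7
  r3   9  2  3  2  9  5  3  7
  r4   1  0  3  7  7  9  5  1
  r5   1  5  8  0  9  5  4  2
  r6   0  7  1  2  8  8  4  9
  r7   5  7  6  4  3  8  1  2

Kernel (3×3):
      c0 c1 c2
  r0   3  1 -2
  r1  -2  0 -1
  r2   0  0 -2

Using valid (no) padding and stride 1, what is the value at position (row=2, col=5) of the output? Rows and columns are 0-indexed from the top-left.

The receptive field on the input at this output position is [7 4 7 / 5 3 7 / 9 5 1]. Elementwise product with the kernel and sum: 7·3 + 4·1 + 7·-2 + 5·-2 + 7·-1 + 1·-2.

-8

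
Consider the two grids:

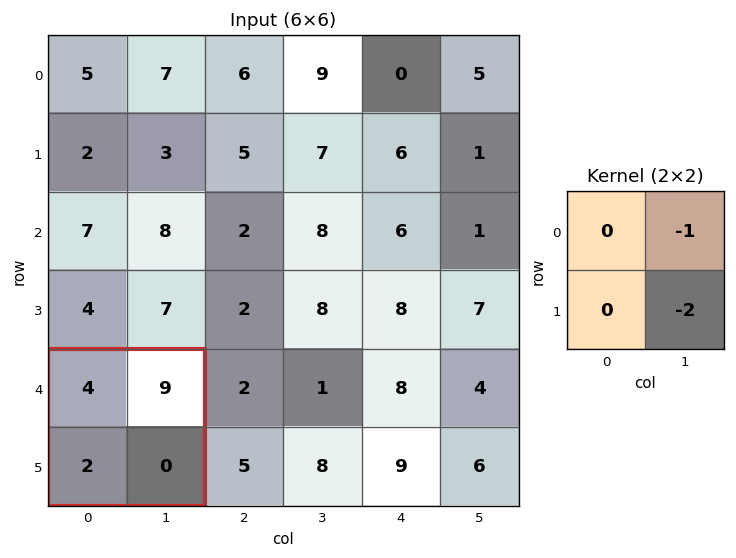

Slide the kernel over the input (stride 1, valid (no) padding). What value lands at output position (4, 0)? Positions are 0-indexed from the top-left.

The receptive field on the input at this output position is [4 9 / 2 0]. Elementwise product with the kernel and sum: 9·-1 + 0·-2.

-9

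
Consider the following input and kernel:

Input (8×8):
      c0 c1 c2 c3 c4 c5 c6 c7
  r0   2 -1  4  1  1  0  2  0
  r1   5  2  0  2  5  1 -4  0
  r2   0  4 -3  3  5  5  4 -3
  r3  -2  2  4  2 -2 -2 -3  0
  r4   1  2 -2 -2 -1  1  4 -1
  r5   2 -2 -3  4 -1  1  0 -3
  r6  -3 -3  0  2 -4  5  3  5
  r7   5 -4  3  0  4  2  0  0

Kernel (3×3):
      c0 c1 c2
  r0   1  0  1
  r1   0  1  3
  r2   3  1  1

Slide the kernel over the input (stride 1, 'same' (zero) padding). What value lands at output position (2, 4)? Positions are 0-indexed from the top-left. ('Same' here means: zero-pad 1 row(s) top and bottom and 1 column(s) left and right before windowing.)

25

The receptive field on the zero-padded input at this output position is [2 5 1 / 3 5 5 / 2 -2 -2]. Elementwise product with the kernel and sum: 2·1 + 1·1 + 5·1 + 5·3 + 2·3 + -2·1 + -2·1.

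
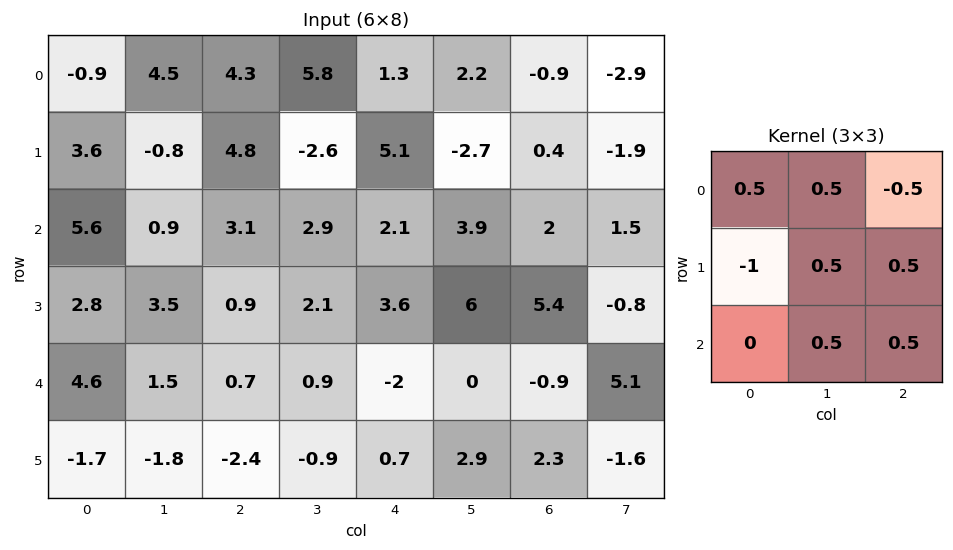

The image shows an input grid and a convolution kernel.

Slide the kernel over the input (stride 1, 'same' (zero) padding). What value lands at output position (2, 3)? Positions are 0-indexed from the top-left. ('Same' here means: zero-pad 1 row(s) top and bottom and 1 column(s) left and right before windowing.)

0.8

The receptive field on the zero-padded input at this output position is [4.8 -2.6 5.1 / 3.1 2.9 2.1 / 0.9 2.1 3.6]. Elementwise product with the kernel and sum: 4.8·0.5 + -2.6·0.5 + 5.1·-0.5 + 3.1·-1 + 2.9·0.5 + 2.1·0.5 + 2.1·0.5 + 3.6·0.5.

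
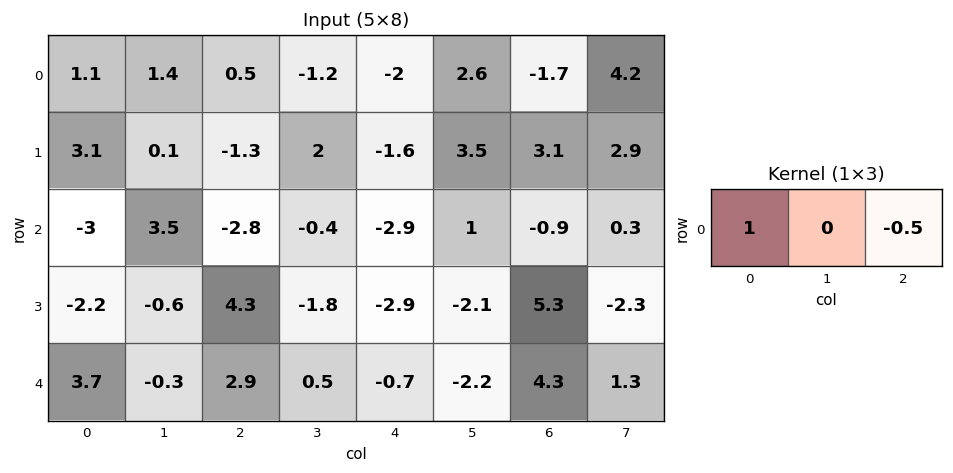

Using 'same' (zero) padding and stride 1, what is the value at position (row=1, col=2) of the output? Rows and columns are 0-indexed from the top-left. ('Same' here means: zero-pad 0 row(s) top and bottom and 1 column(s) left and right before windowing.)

The receptive field on the zero-padded input at this output position is [0.1 -1.3 2]. Elementwise product with the kernel and sum: 0.1·1 + 2·-0.5.

-0.9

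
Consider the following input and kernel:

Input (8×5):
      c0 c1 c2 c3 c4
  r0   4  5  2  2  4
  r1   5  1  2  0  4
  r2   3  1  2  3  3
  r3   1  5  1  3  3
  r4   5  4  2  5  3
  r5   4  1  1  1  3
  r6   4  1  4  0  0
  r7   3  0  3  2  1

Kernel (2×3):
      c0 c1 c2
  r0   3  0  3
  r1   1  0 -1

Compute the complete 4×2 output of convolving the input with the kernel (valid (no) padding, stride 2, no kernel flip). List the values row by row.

21 16
15 13
24 13
24 14

Output[0,0]: The receptive field on the input at this output position is [4 5 2 / 5 1 2]. Elementwise product with the kernel and sum: 4·3 + 2·3 + 5·1 + 2·-1.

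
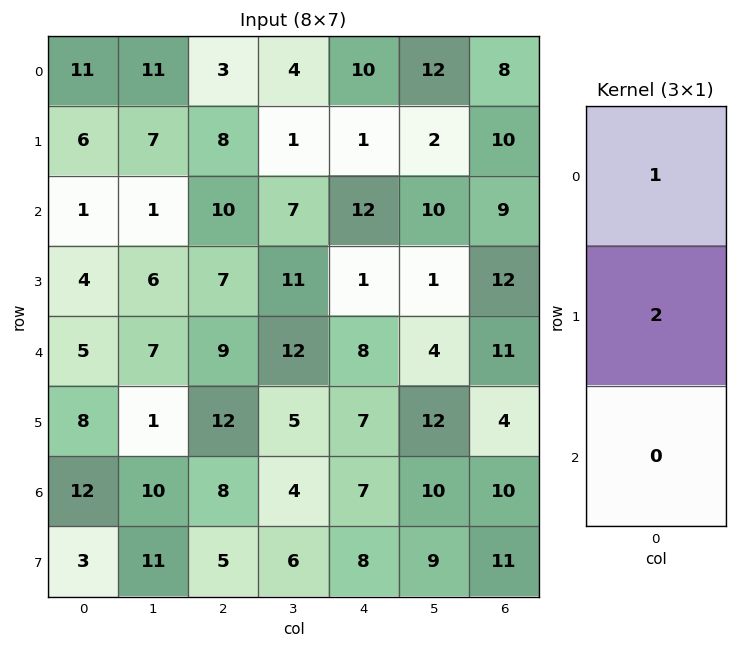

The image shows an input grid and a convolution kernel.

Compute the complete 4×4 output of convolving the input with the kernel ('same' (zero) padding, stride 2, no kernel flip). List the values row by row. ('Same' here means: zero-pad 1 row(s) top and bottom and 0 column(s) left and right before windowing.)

Output[0,0]: The receptive field on the zero-padded input at this output position is [0 / 11 / 6]. Elementwise product with the kernel and sum: 0·1 + 11·2.

22 6 20 16
8 28 25 28
14 25 17 34
32 28 21 24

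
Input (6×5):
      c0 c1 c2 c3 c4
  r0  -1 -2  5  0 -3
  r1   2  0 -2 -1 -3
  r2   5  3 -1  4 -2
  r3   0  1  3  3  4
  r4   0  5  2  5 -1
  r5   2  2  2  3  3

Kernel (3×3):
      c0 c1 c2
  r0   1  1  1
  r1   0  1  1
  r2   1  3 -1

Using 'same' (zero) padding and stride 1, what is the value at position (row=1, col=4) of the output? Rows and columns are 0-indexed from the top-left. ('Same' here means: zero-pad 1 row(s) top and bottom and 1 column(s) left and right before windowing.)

-8

The receptive field on the zero-padded input at this output position is [0 -3 0 / -1 -3 0 / 4 -2 0]. Elementwise product with the kernel and sum: 0·1 + -3·1 + 0·1 + -3·1 + 0·1 + 4·1 + -2·3 + 0·-1.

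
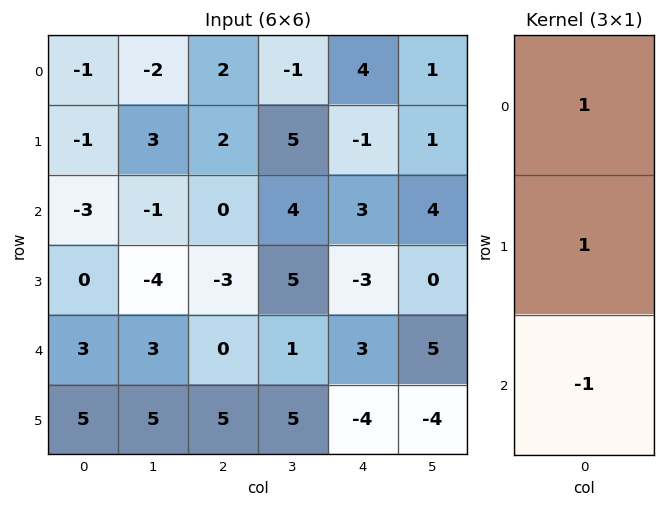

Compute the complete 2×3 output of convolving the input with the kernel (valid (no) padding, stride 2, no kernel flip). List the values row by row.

Output[0,0]: The receptive field on the input at this output position is [-1 / -1 / -3]. Elementwise product with the kernel and sum: -1·1 + -1·1 + -3·-1.
Output[0,1]: The receptive field on the input at this output position is [2 / 2 / 0]. Elementwise product with the kernel and sum: 2·1 + 2·1 + 0·-1.

1 4 0
-6 -3 -3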